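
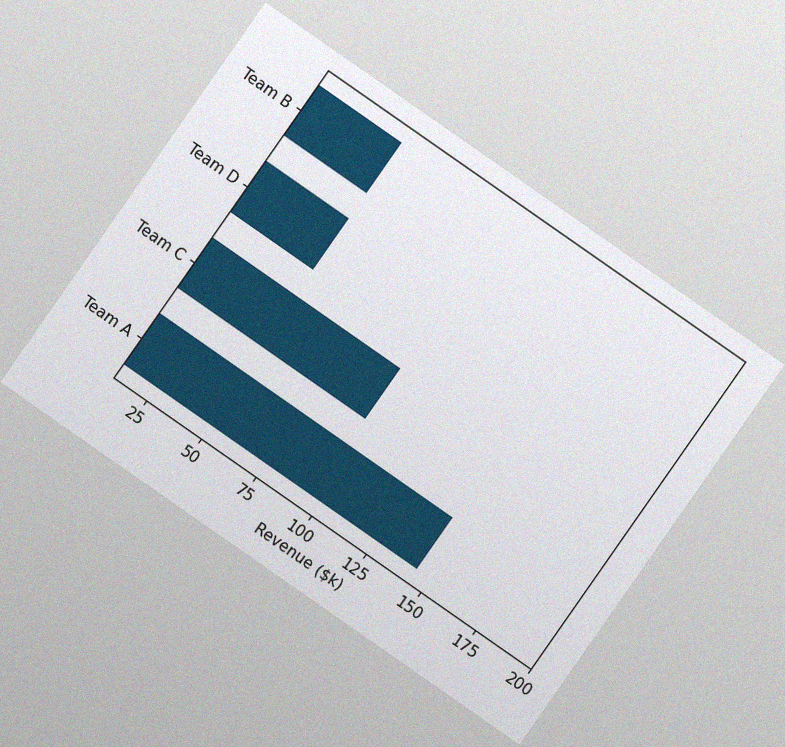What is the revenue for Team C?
$96k

The chart is tilted about 35° clockwise, with some photo noise. Reading along the chart's x-axis, the Team C bar reaches $96k.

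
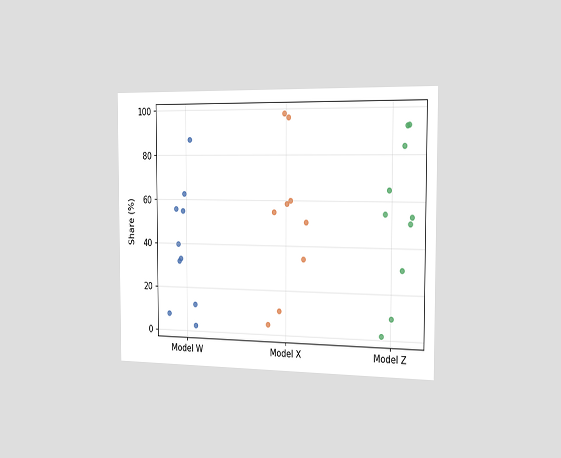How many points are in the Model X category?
9

The chart is viewed slightly from the right. Counting the markers in the Model X column gives 9.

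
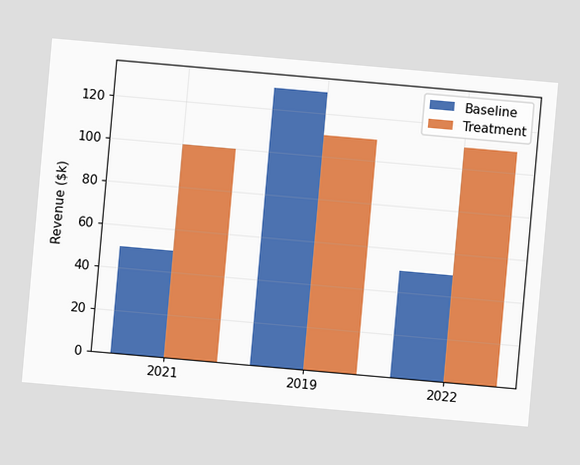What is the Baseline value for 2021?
The chart is tilted about 5° clockwise. The Baseline bar at 2021 reaches $50k on the y-axis.

$50k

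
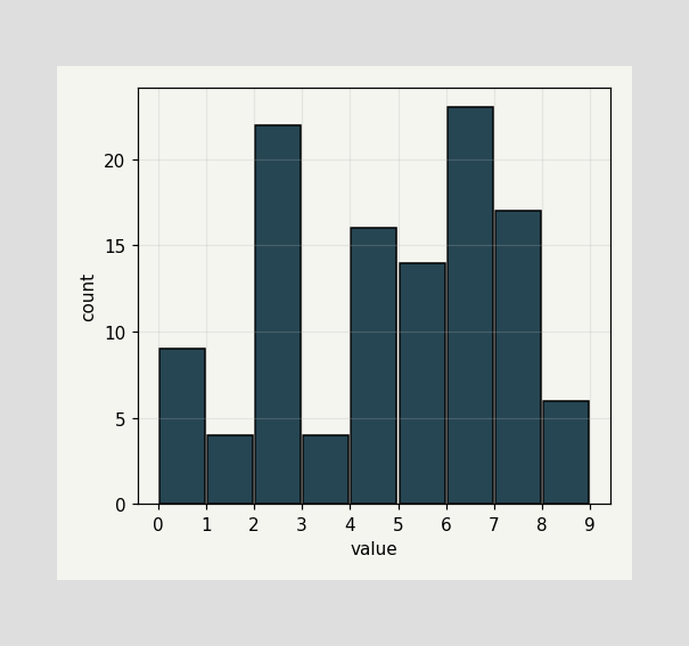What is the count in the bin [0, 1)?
9

The [0, 1) bin has height 9.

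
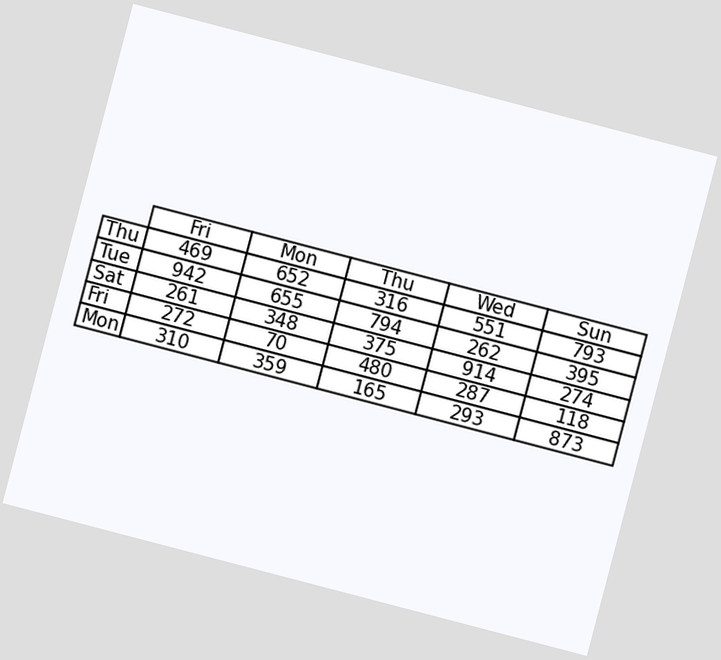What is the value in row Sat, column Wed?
914

The chart is tilted about 15° clockwise. The (Sat, Wed) cell reads 914.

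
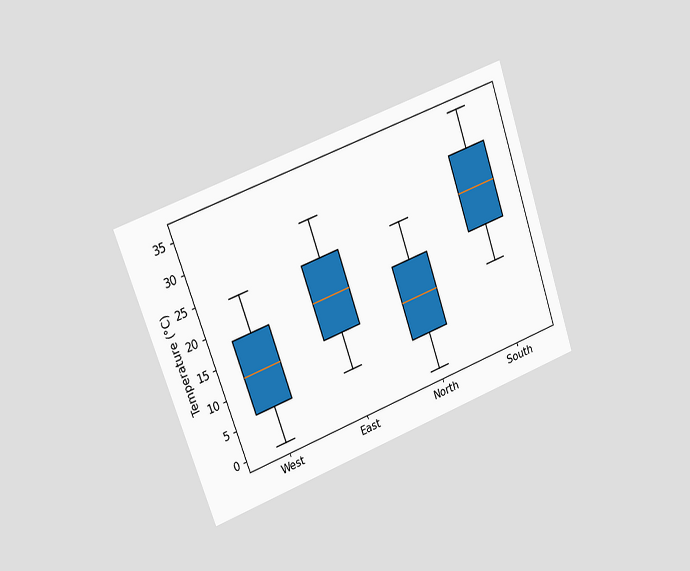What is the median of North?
12°C

The chart is tilted about 20° counter-clockwise and viewed slightly from the left. The median line in the North box sits at 12°C.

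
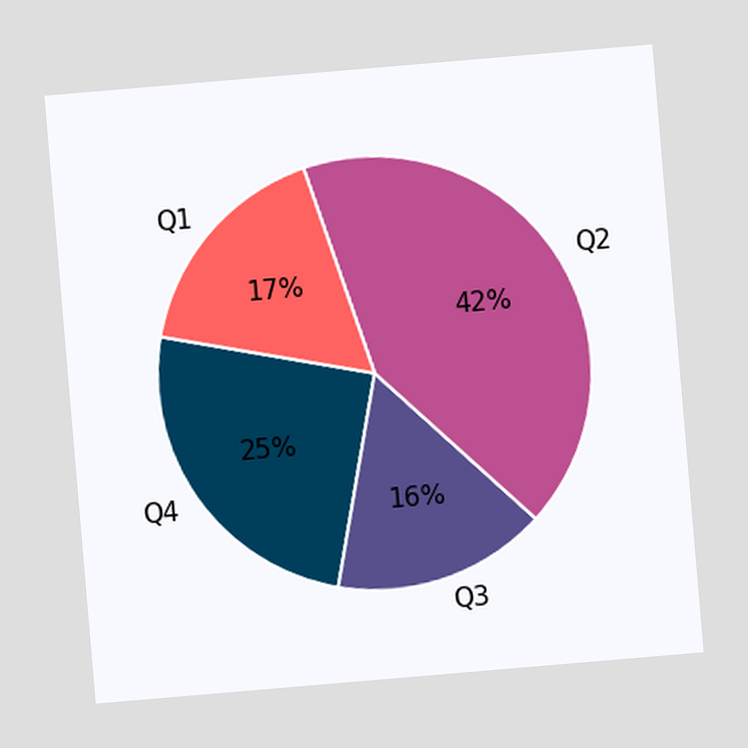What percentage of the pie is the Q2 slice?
The chart is tilted about 5° counter-clockwise. The Q2 slice takes up 42% of the pie.

42%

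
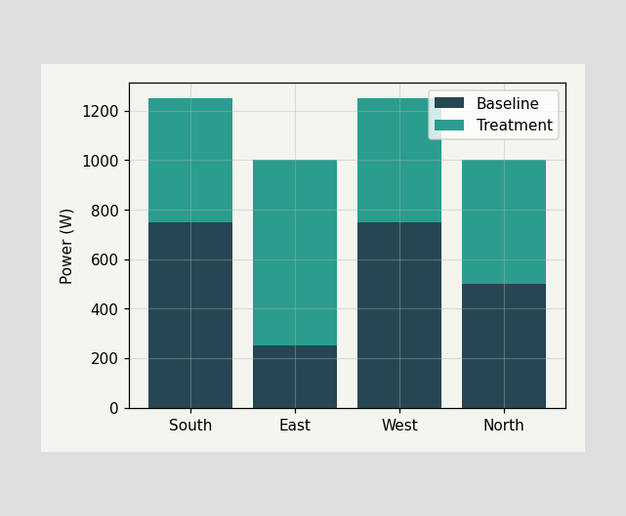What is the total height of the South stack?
The South stack's top reaches 1250W on the y-axis.

1250W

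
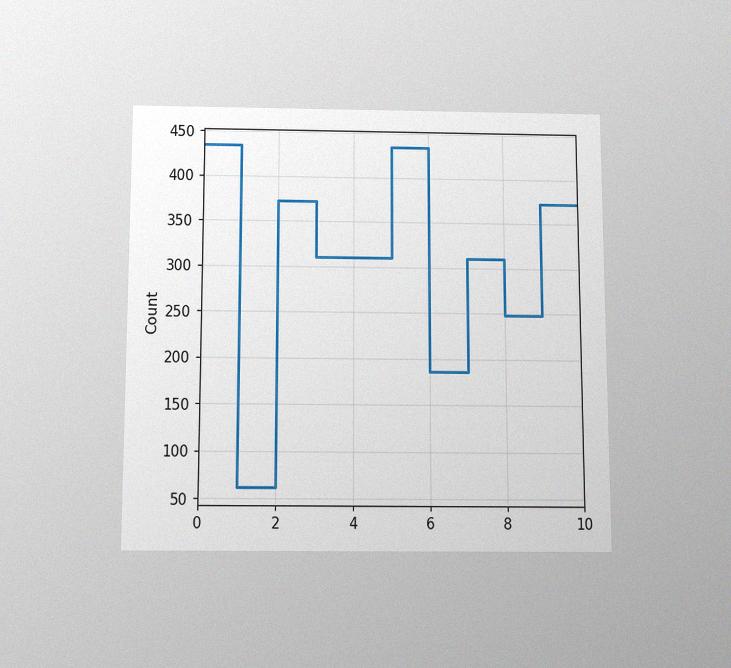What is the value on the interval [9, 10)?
372

The chart is viewed slightly from below, with some photo noise. On [9, 10) the step sits at 372.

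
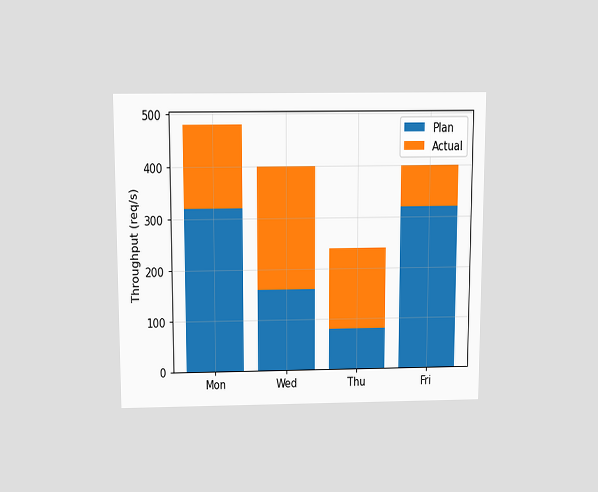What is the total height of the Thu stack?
240req/s

The chart is viewed slightly from above. The Thu stack's top reaches 240req/s on the y-axis.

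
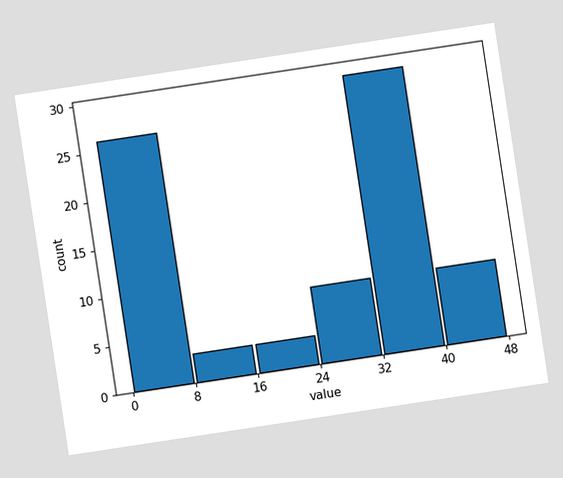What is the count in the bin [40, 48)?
The chart is tilted about 9° counter-clockwise. The [40, 48) bin has height 8.

8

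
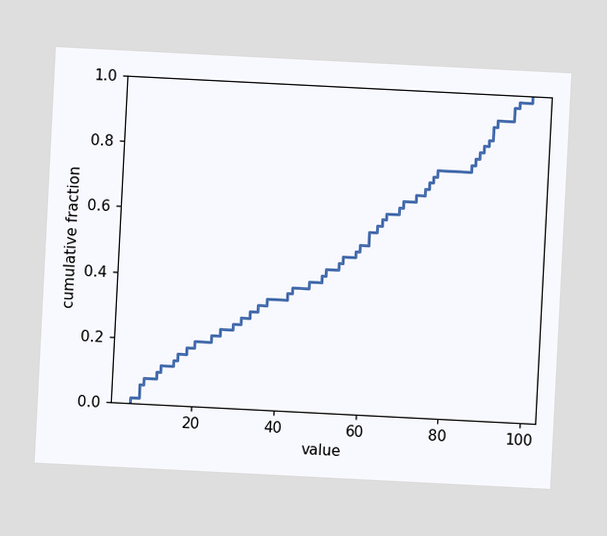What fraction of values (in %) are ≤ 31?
The chart is tilted about 3° clockwise. At x=31 the ECDF step is at 28%.

28%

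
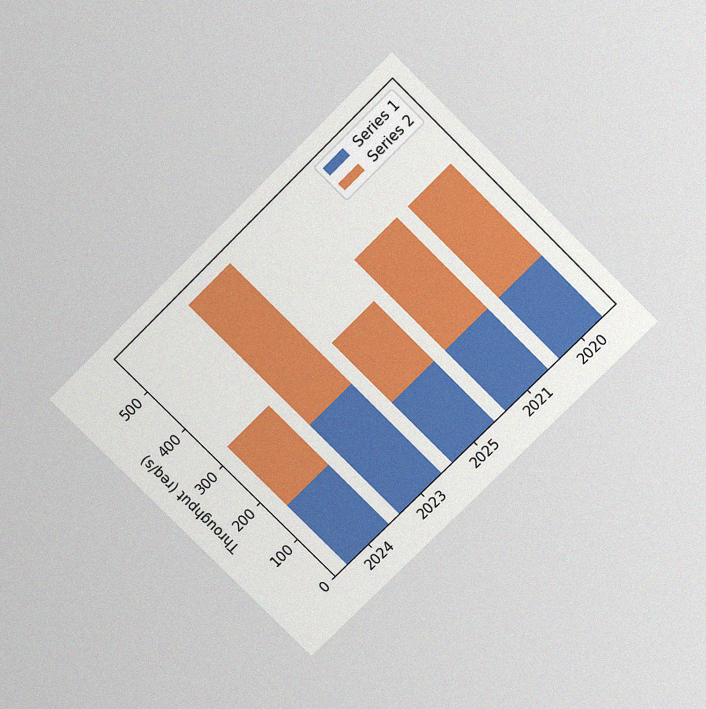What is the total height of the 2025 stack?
320req/s

The chart is tilted about 45° counter-clockwise and viewed slightly from above, with some photo noise. The 2025 stack's top reaches 320req/s on the y-axis.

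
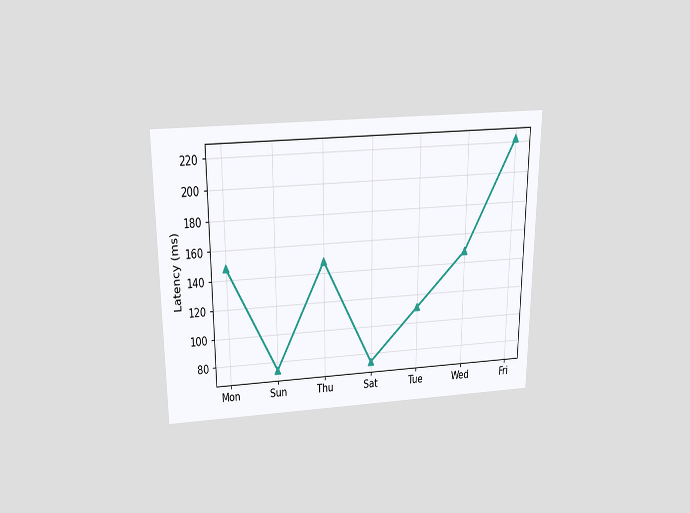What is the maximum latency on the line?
The chart is viewed slightly from above. The highest point is at Fri, and reading across to the y-axis gives 222ms.

222ms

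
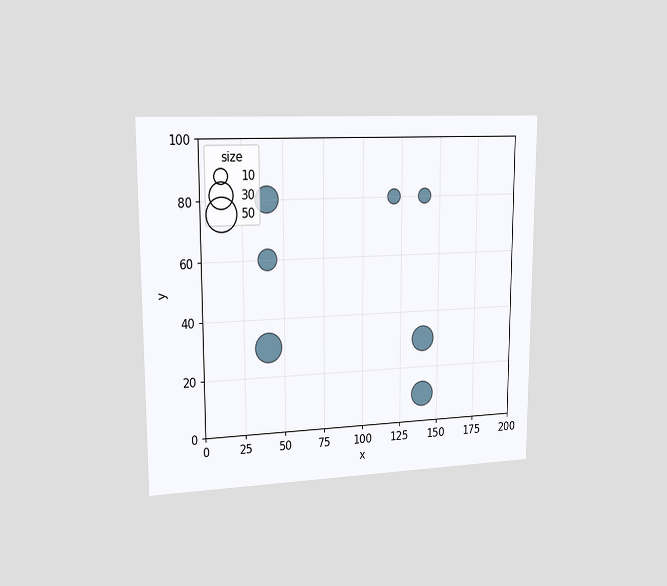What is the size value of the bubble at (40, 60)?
The chart is viewed slightly from the left. Matching the bubble at (40, 60) against the size legend gives 20.

20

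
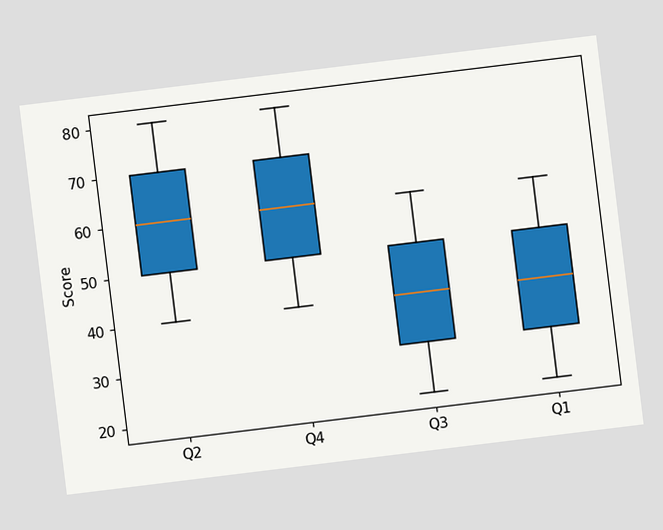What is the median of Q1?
40

The chart is tilted about 7° counter-clockwise. The median line in the Q1 box sits at 40.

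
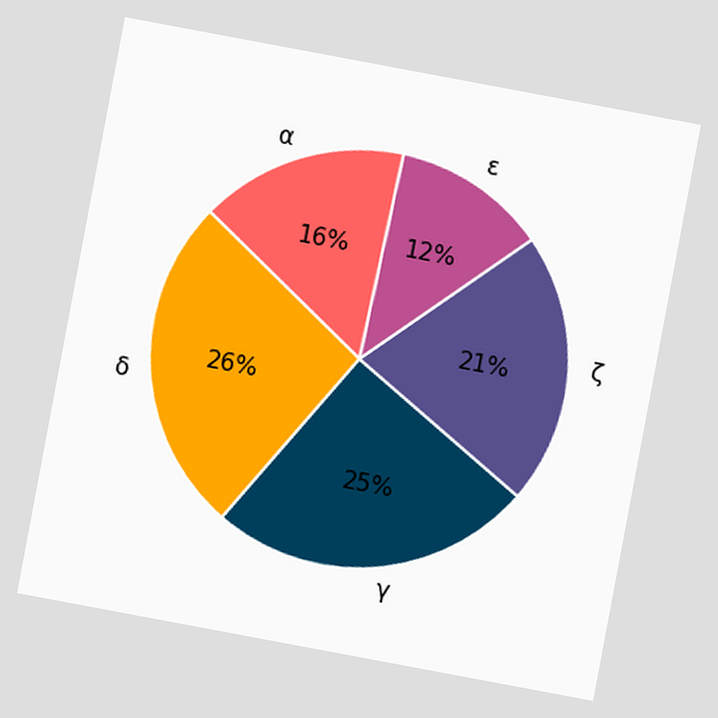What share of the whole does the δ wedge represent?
26%

The chart is tilted about 11° clockwise. The δ slice takes up 26% of the pie.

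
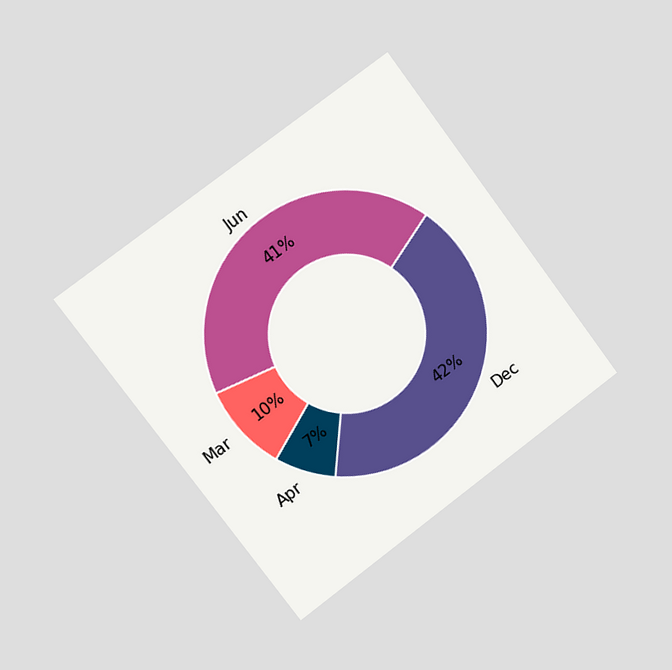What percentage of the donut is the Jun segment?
41%

The chart is tilted about 37° counter-clockwise and viewed slightly from the left. The Jun segment takes up 41% of the ring.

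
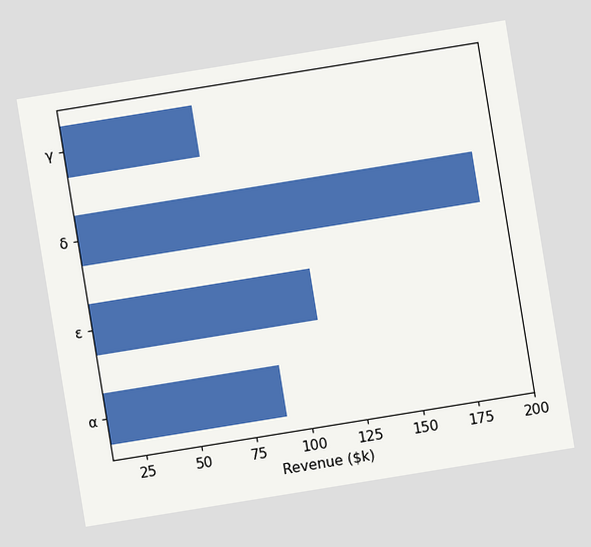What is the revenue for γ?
The chart is tilted about 9° counter-clockwise. Reading along the chart's x-axis, the γ bar reaches $70k.

$70k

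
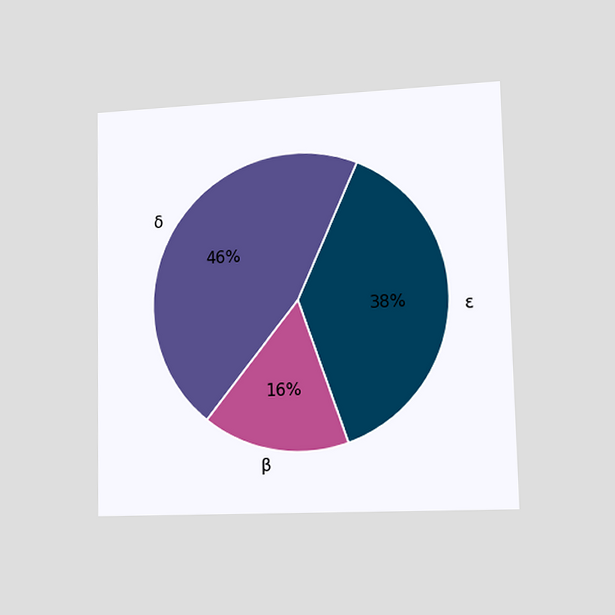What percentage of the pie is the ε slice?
38%

The chart is viewed slightly from the right. The ε slice takes up 38% of the pie.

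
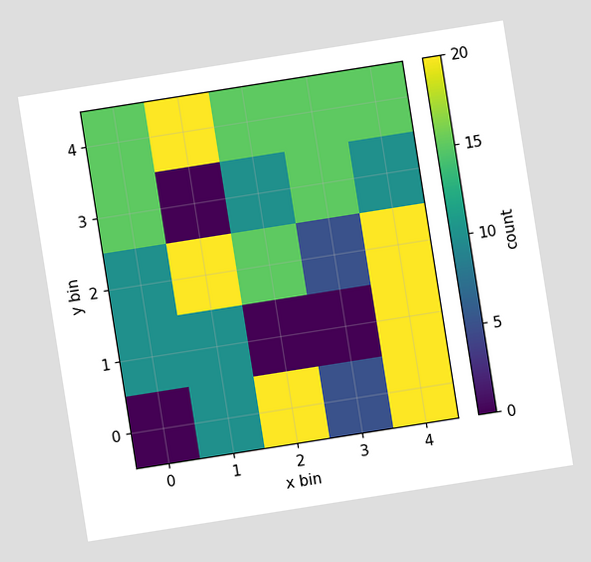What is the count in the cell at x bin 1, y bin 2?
The chart is tilted about 9° counter-clockwise. Matching the cell (1, 2) against the colorbar gives 20.

20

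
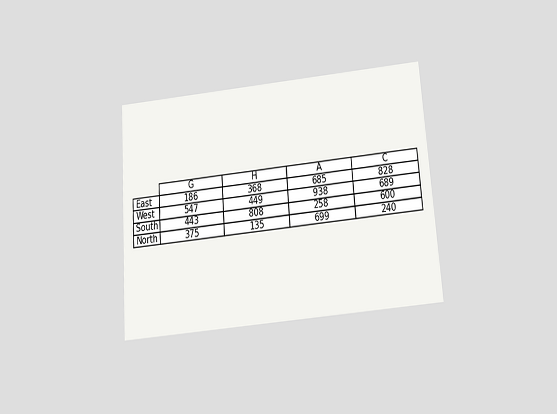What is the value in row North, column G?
The chart is tilted about 4° counter-clockwise and viewed slightly from below. The (North, G) cell reads 375.

375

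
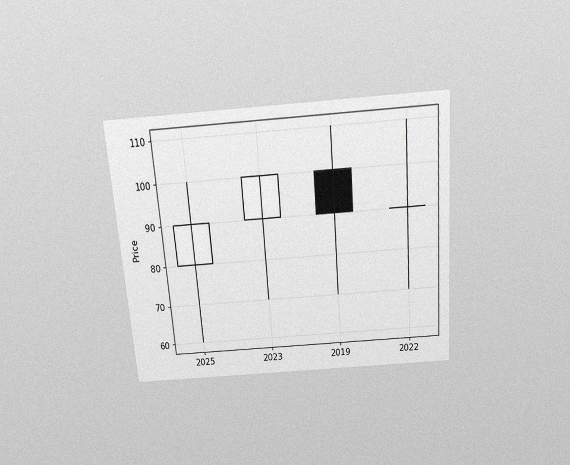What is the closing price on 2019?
The chart is tilted about 5° counter-clockwise and viewed slightly from above, with some photo noise. The 2019 candle closes at 90.

90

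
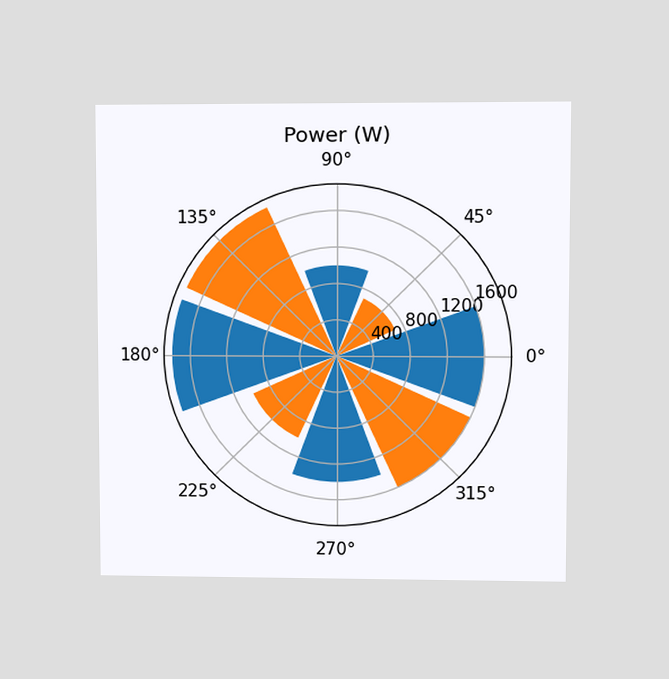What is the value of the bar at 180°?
The chart is viewed at a slight angle. The bar at 180° reaches 1800W on the radial axis.

1800W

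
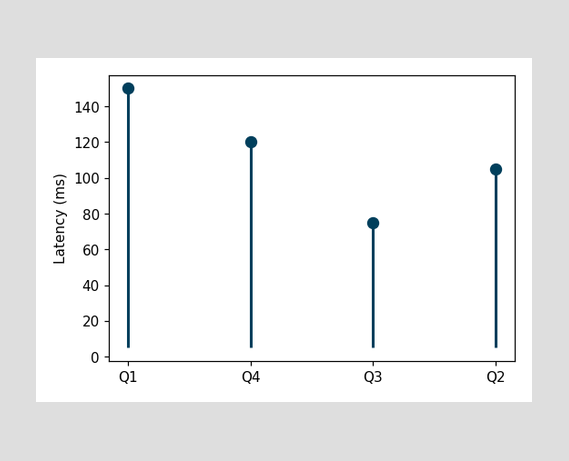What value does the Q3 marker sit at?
The Q3 marker sits at 75ms.

75ms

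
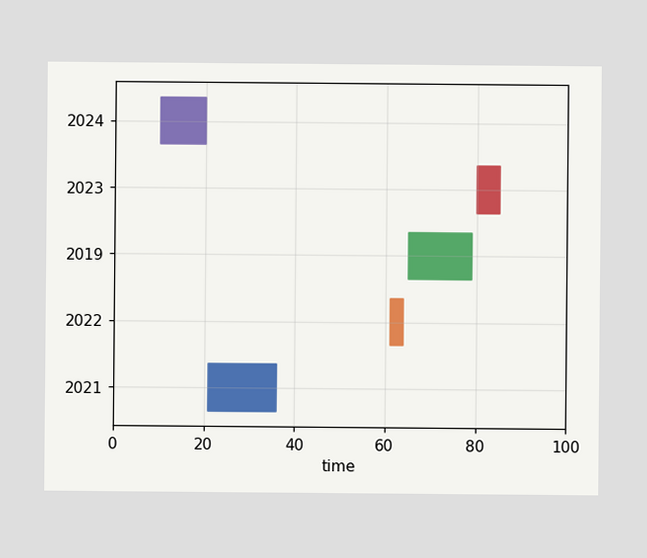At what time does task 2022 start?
61

The 2022 bar begins at t=61.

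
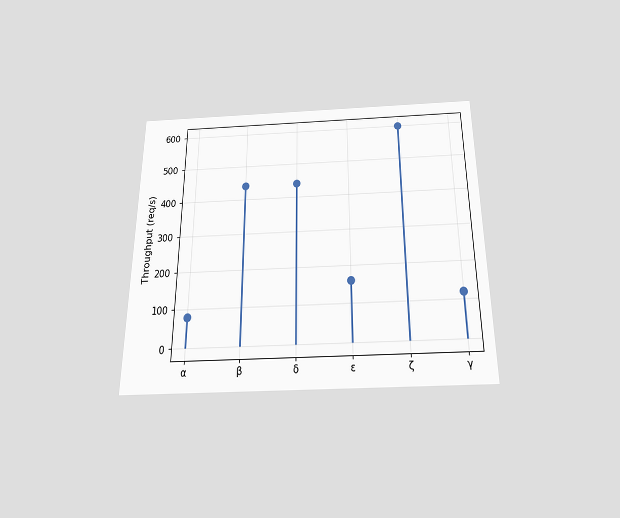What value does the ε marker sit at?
160req/s

The chart is viewed slightly from below. The ε marker sits at 160req/s.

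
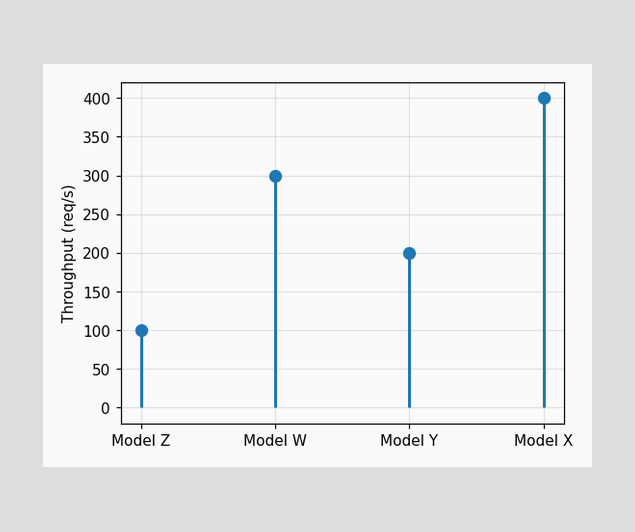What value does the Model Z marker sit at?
The Model Z marker sits at 100req/s.

100req/s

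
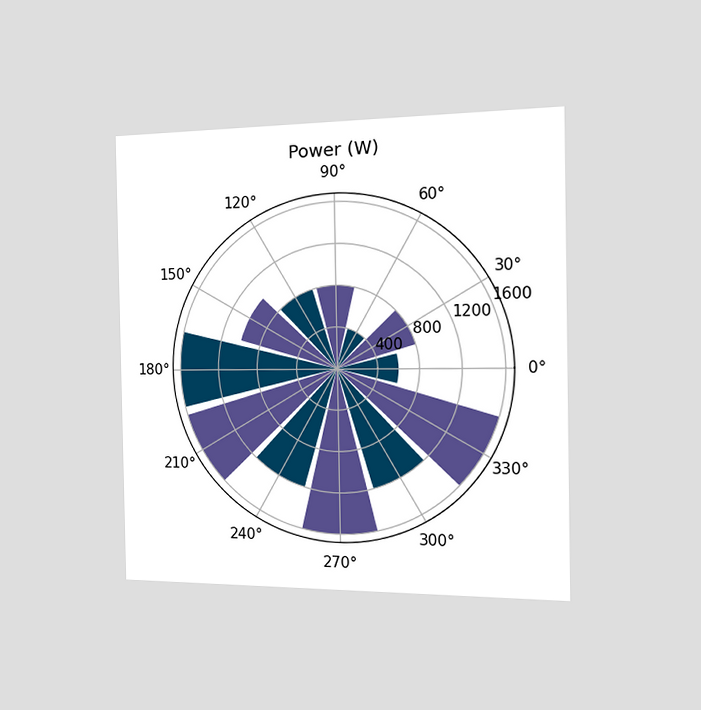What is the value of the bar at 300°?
The chart is viewed slightly from the right. The bar at 300° reaches 1200W on the radial axis.

1200W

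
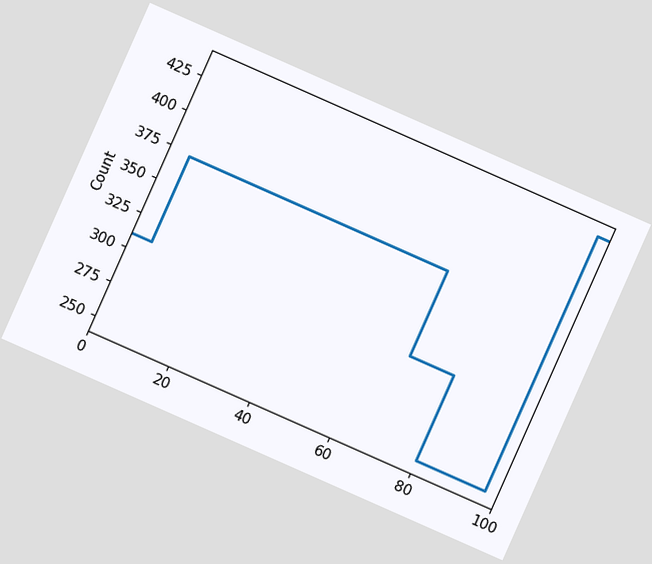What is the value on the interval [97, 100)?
The chart is tilted about 24° clockwise. On [97, 100) the step sits at 434.

434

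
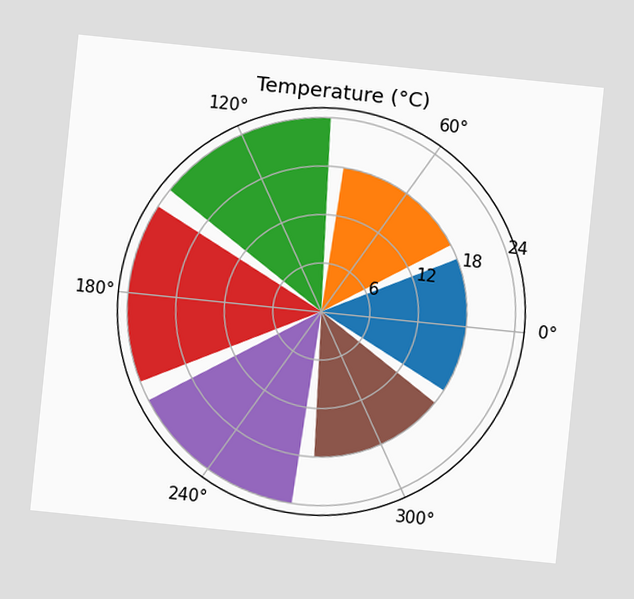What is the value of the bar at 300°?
The chart is tilted about 6° clockwise. The bar at 300° reaches 18°C on the radial axis.

18°C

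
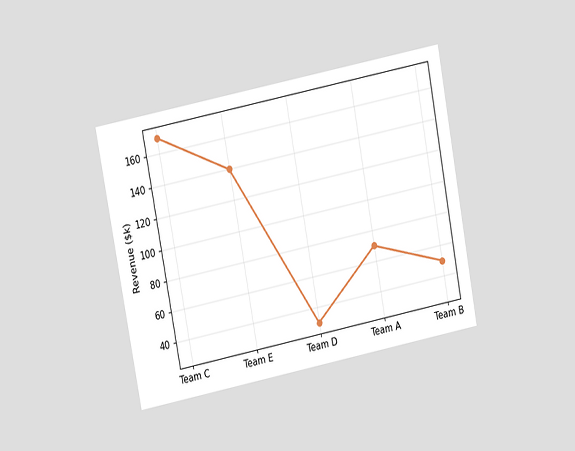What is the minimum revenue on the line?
The chart is tilted about 11° counter-clockwise and viewed at a slight angle. The lowest point is at Team D, and reading across to the y-axis gives $30k.

$30k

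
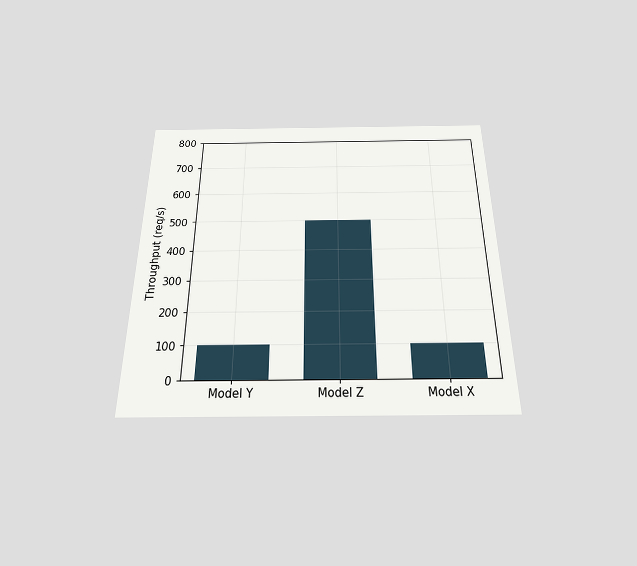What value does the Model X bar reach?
100req/s

The chart is viewed slightly from below. Reading along the chart's y-axis, the Model X bar reaches 100req/s.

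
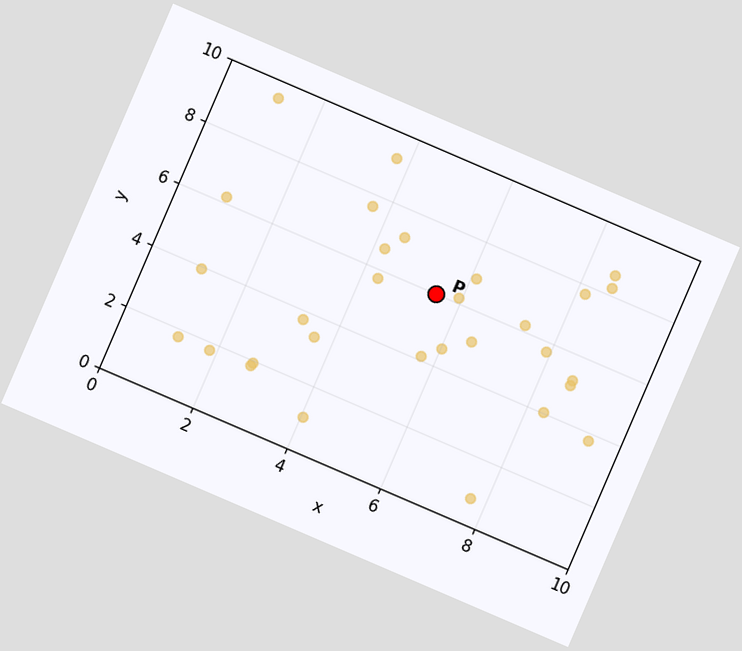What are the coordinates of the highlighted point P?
(5.5, 6)

The chart is tilted about 23° clockwise. Following the gridlines from P to each axis, P sits at (5.5, 6).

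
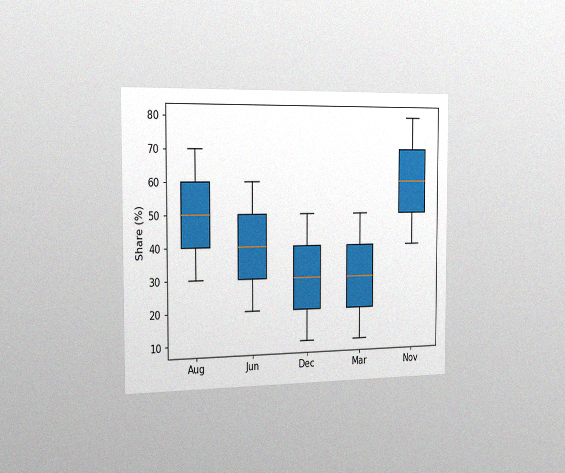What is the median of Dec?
The chart is viewed slightly from the left, with some photo noise. The median line in the Dec box sits at 30%.

30%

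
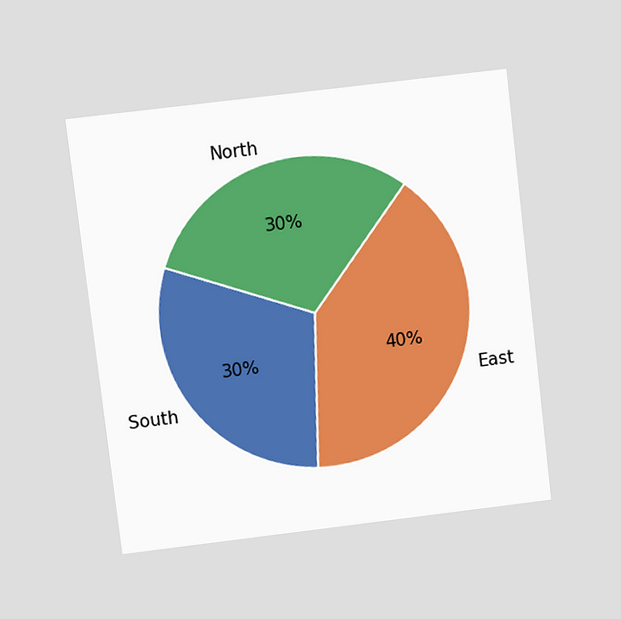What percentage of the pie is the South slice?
The chart is tilted about 7° counter-clockwise and viewed at a slight angle. The South slice takes up 30% of the pie.

30%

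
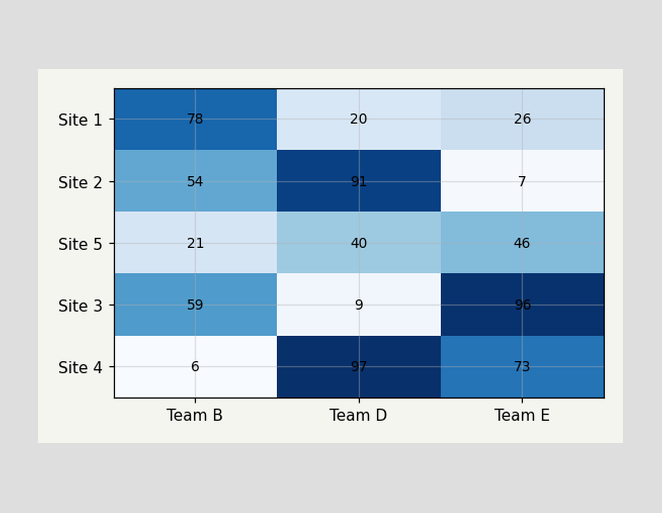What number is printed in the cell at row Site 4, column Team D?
97

The (Site 4, Team D) cell reads 97.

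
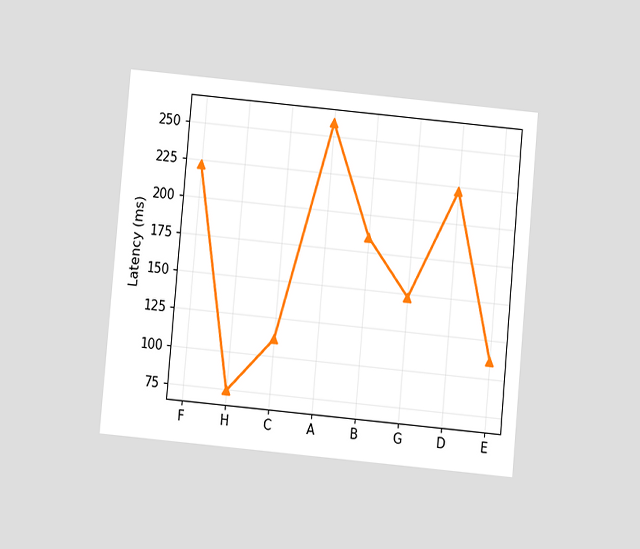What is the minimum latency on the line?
74ms

The chart is tilted about 5° clockwise and viewed slightly from below. The lowest point is at H, and reading across to the y-axis gives 74ms.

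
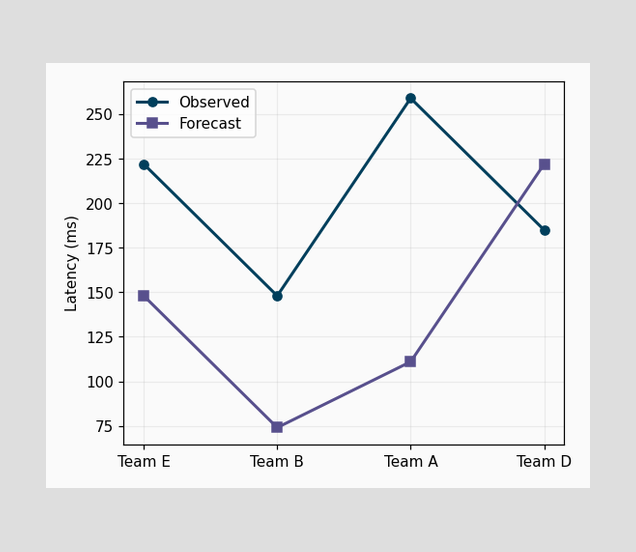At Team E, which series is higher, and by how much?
Observed, by 74ms

At Team E, Observed sits above the other line by 74ms.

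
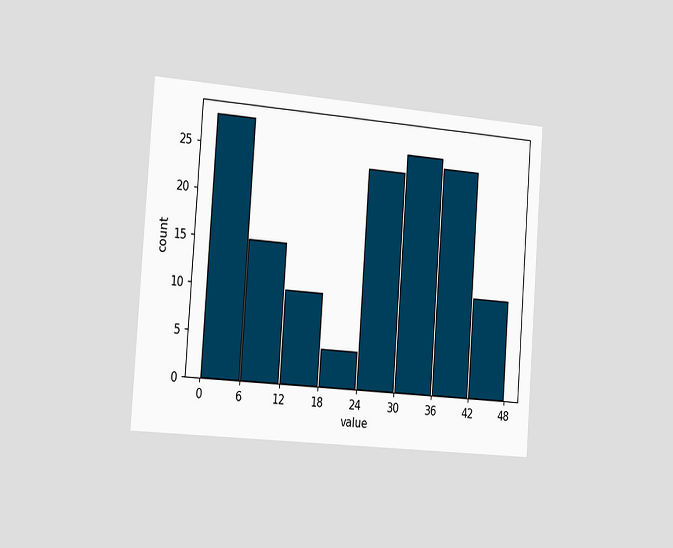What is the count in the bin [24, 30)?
24

The chart is tilted about 4° clockwise and viewed slightly from the left. The [24, 30) bin has height 24.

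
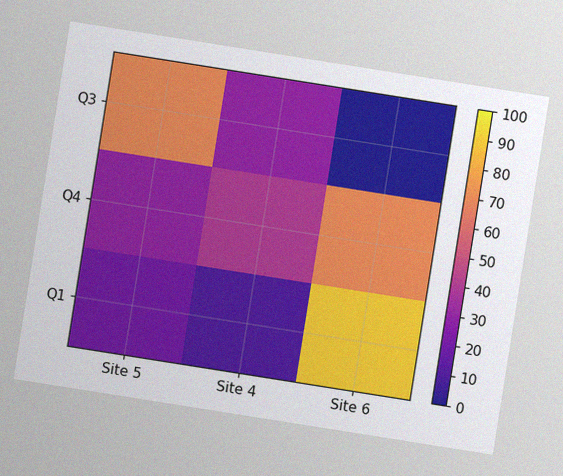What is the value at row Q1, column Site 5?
20

The chart is tilted about 9° clockwise, with some photo noise. Matching cell (Q1, Site 5) against the colorbar gives 20.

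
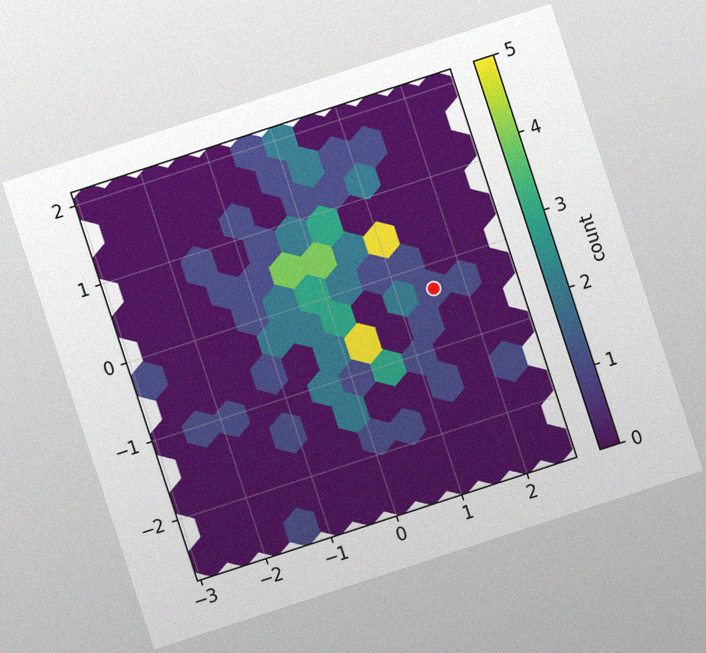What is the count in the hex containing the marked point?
The chart is tilted about 18° counter-clockwise, with some photo noise. The marked hex reads 1 on the colorbar.

1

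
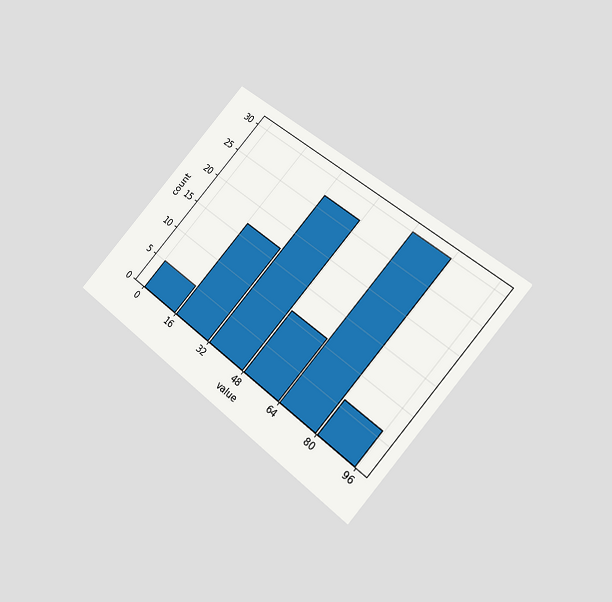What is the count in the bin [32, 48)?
The chart is tilted about 41° clockwise and viewed at a slight angle. The [32, 48) bin has height 27.

27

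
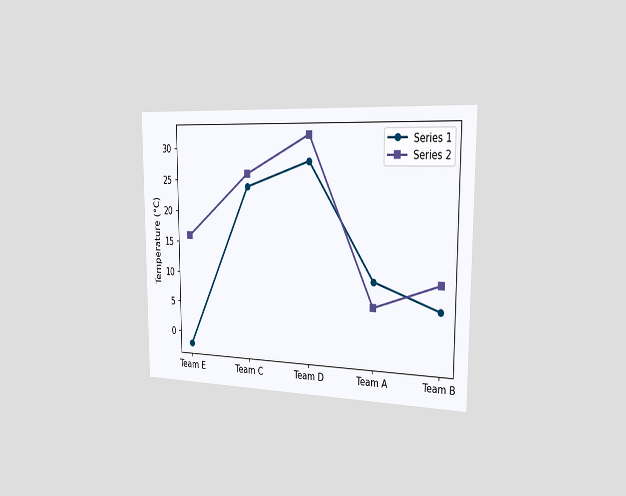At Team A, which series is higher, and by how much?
The chart is viewed slightly from the right. At Team A, Series 1 sits above the other line by 4°C.

Series 1, by 4°C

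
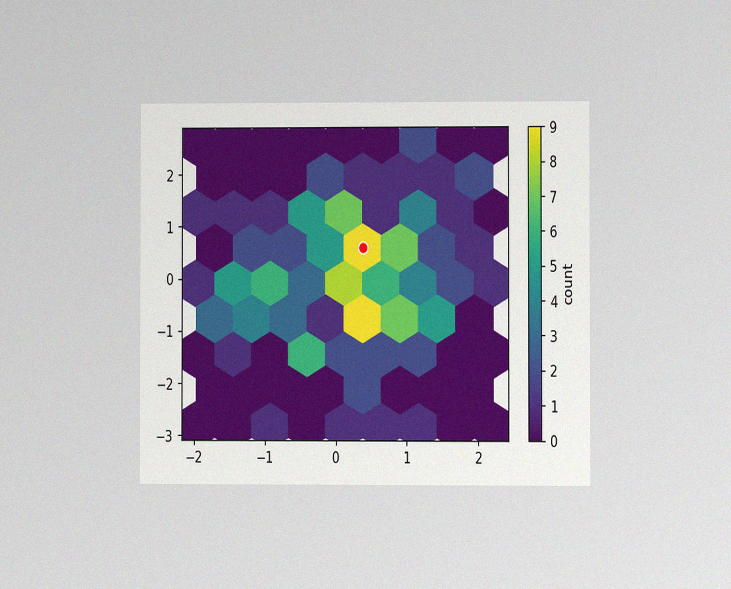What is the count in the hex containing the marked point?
9

The chart is viewed at a slight angle, with some photo noise. The marked hex reads 9 on the colorbar.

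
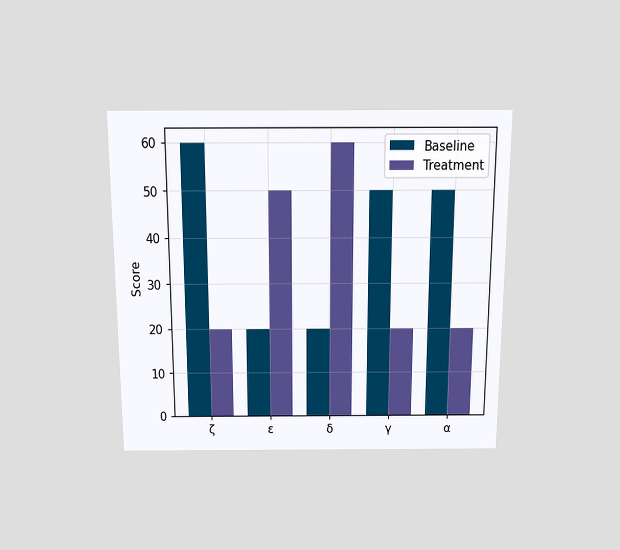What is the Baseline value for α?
The chart is viewed slightly from above. The Baseline bar at α reaches 50 on the y-axis.

50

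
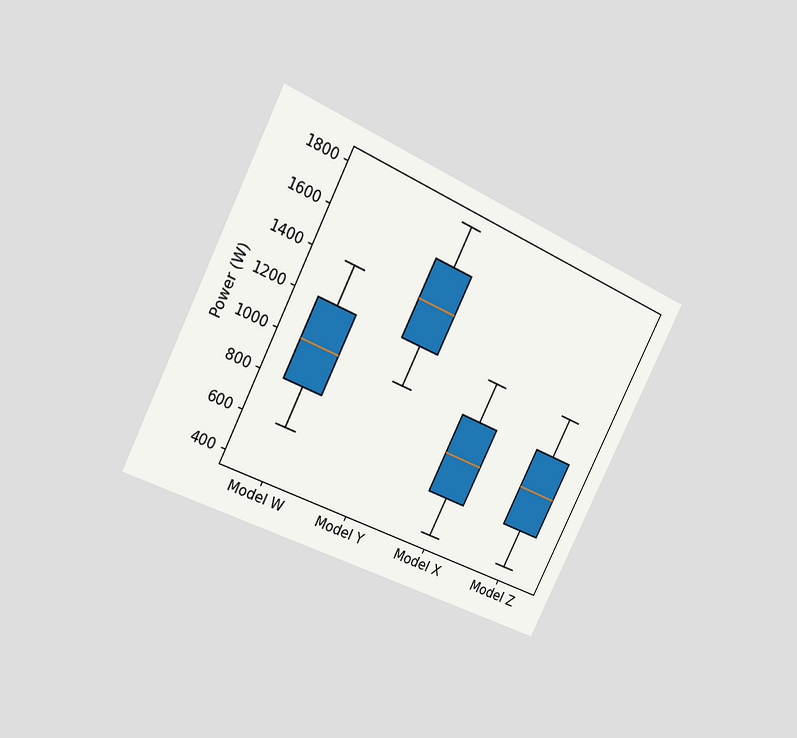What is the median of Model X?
The chart is tilted about 26° clockwise and viewed slightly from the left. The median line in the Model X box sits at 800W.

800W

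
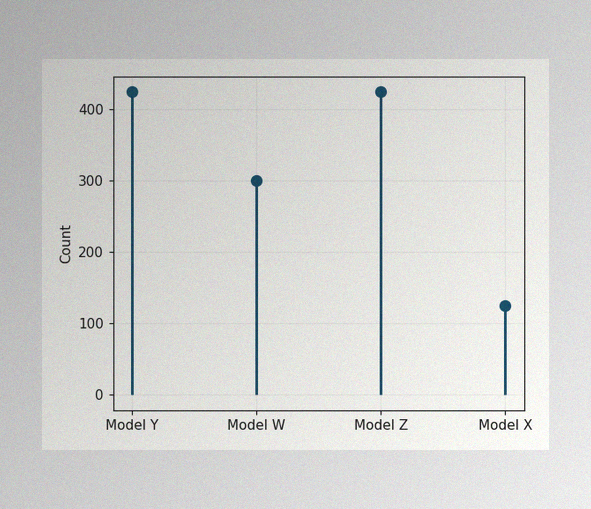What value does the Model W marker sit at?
300

The image has some photo noise and uneven lighting. The Model W marker sits at 300.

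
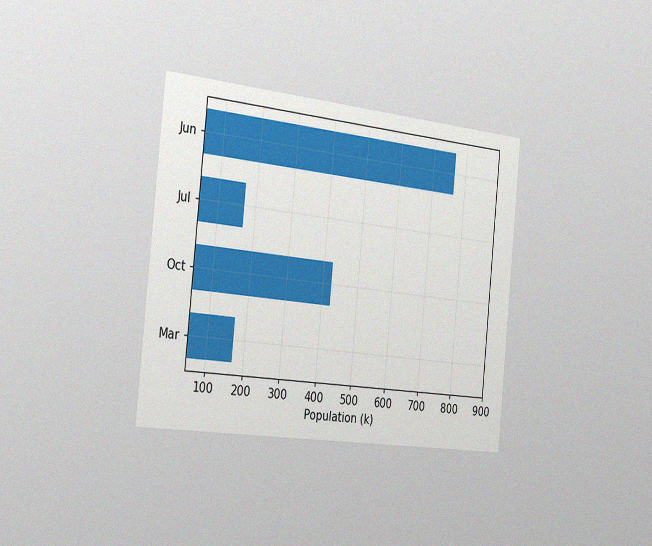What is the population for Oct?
The chart is tilted about 6° clockwise and viewed slightly from the left, with some photo noise. Reading along the chart's x-axis, the Oct bar reaches 425k.

425k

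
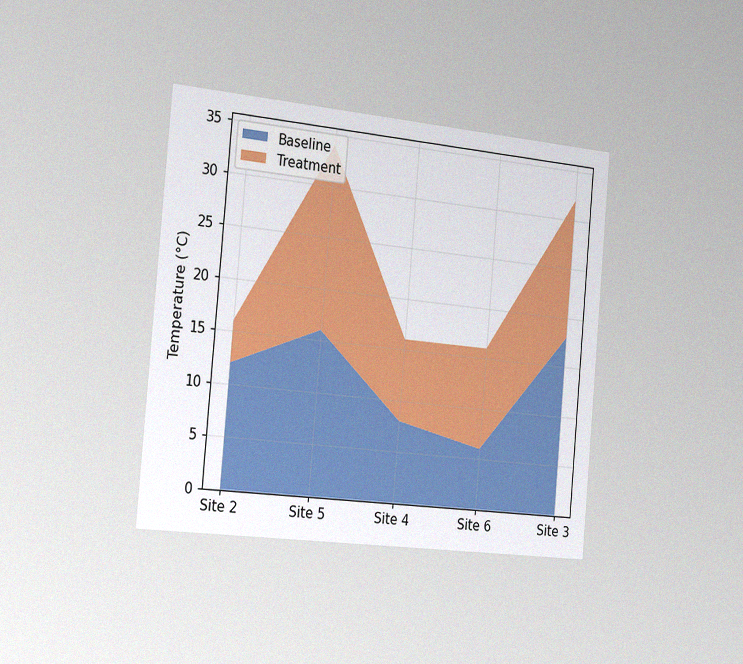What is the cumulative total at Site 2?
16°C

The chart is tilted about 5° clockwise and viewed slightly from the left, with some photo noise. The stacked total at Site 2 reaches 16°C.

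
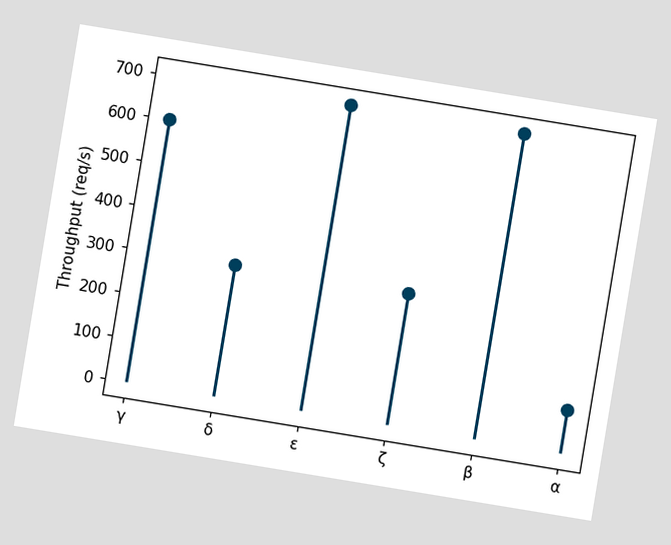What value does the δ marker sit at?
The chart is tilted about 9° clockwise. The δ marker sits at 300req/s.

300req/s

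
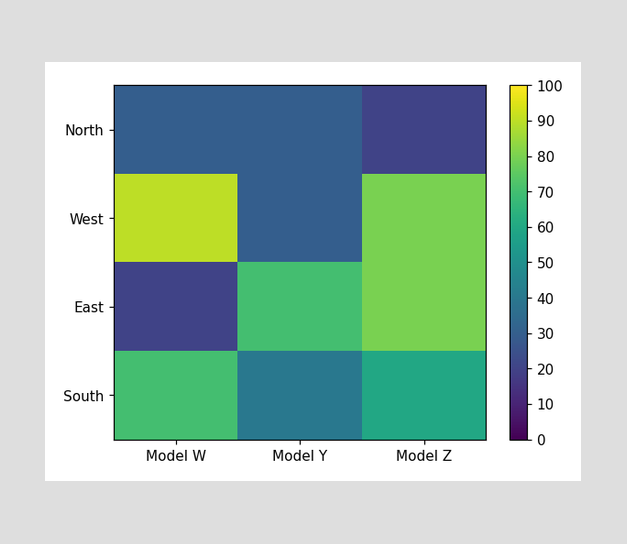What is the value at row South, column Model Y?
Matching cell (South, Model Y) against the colorbar gives 40.

40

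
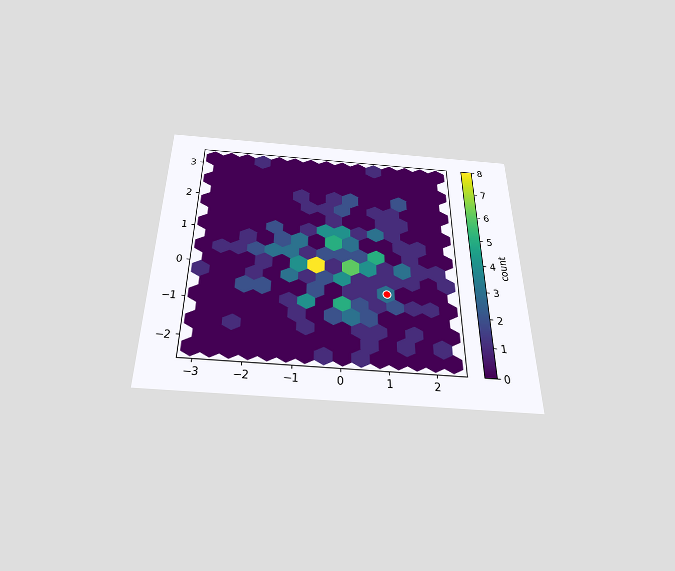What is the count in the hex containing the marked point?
The chart is viewed slightly from below. The marked hex reads 3 on the colorbar.

3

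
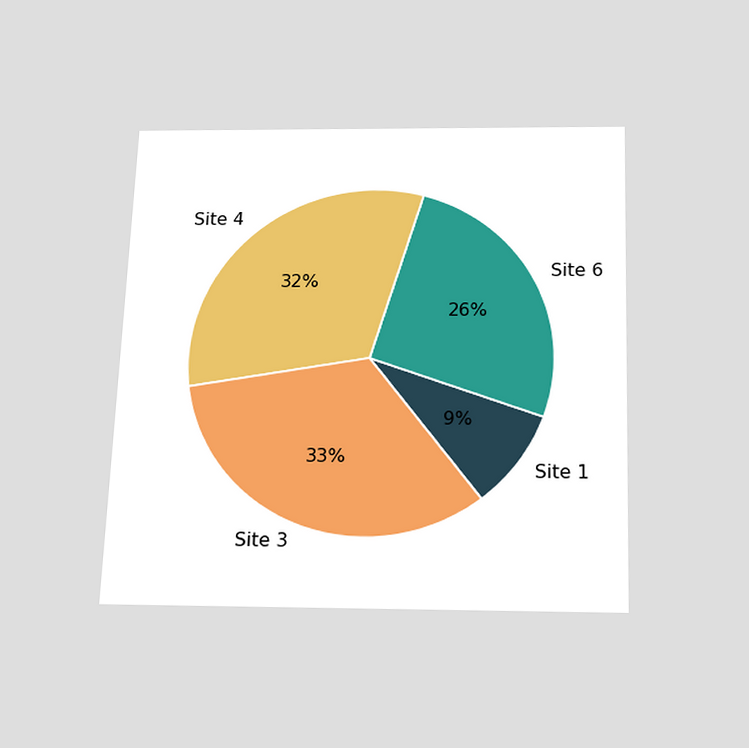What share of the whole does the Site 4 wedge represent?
The chart is tilted about 2° clockwise and viewed slightly from below. The Site 4 slice takes up 32% of the pie.

32%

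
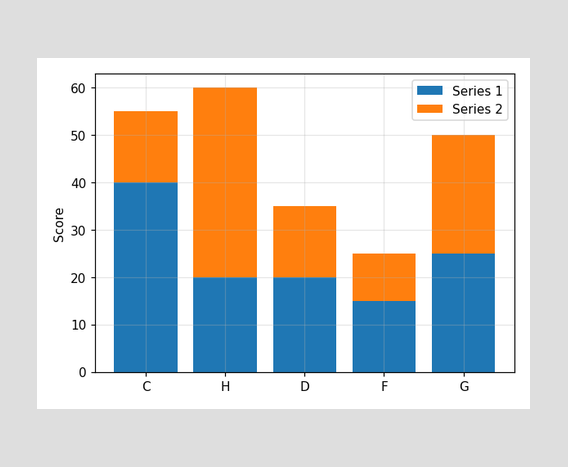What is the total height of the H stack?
60

The H stack's top reaches 60 on the y-axis.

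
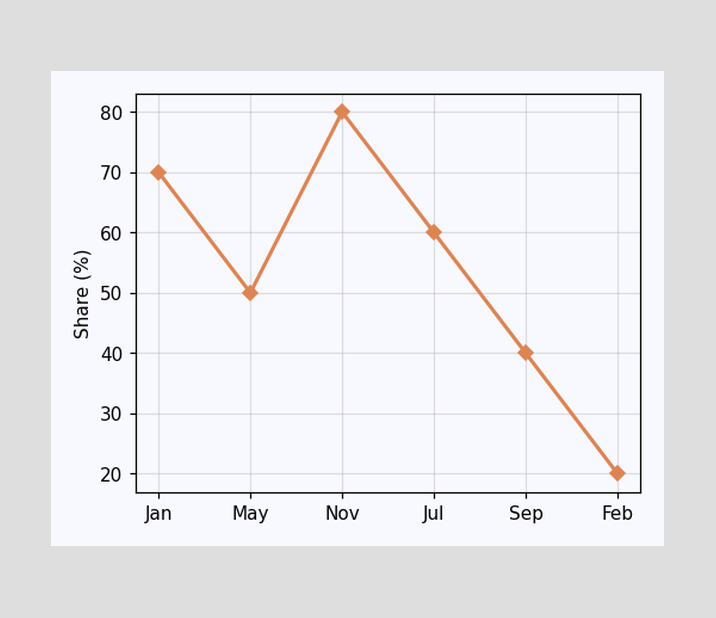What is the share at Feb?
At Feb, the line is at 20%.

20%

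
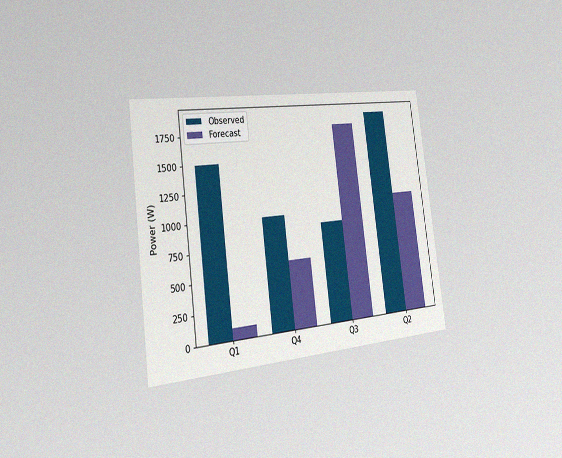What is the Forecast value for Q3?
1800W

The chart is tilted about 7° counter-clockwise and viewed slightly from the left, with some photo noise. The Forecast bar at Q3 reaches 1800W on the y-axis.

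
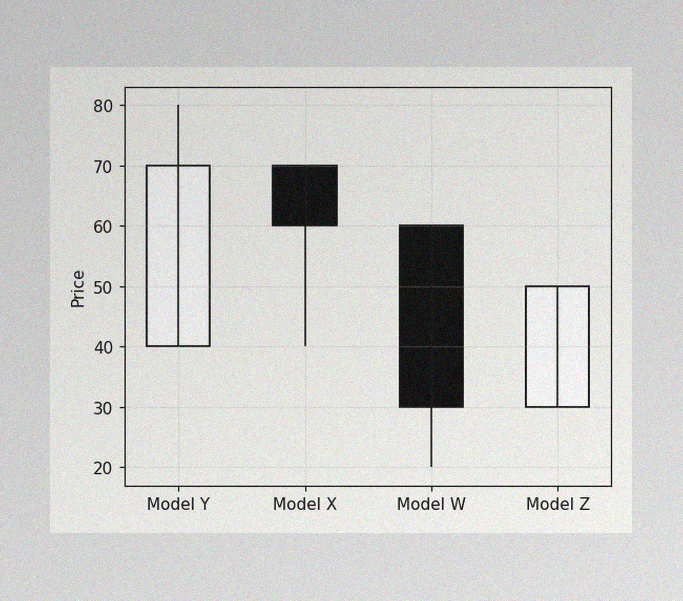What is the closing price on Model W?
The image has some photo noise and uneven lighting. The Model W candle closes at 30.

30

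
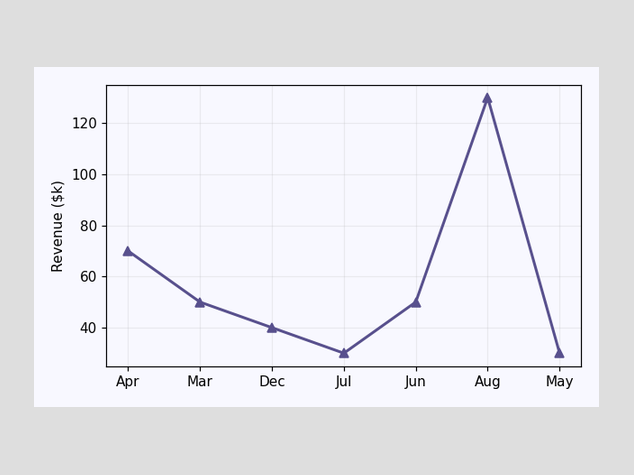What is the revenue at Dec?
At Dec, the line is at $40k.

$40k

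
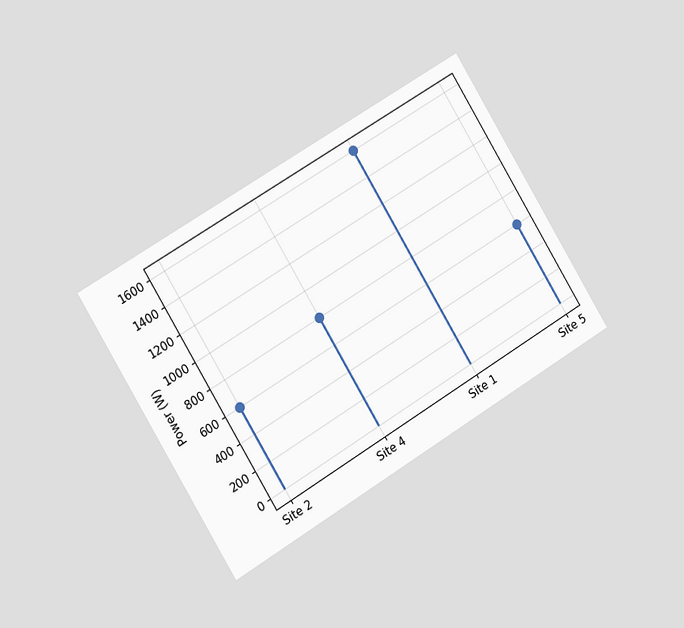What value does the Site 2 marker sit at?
The chart is tilted about 31° counter-clockwise and viewed slightly from the left. The Site 2 marker sits at 600W.

600W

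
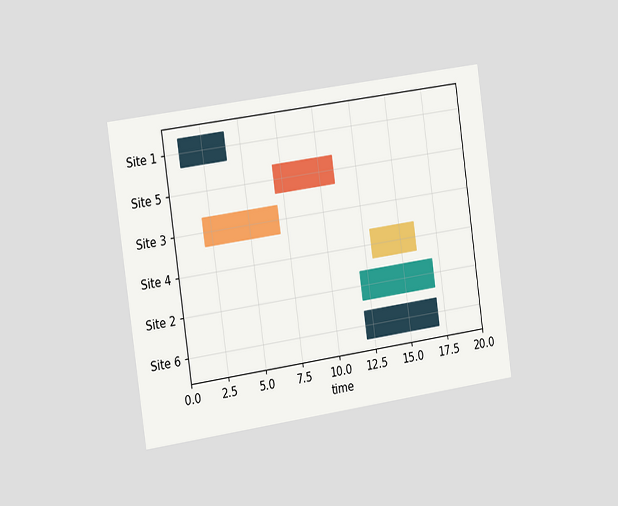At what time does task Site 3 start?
2

The chart is tilted about 8° counter-clockwise and viewed slightly from the left. The Site 3 bar begins at t=2.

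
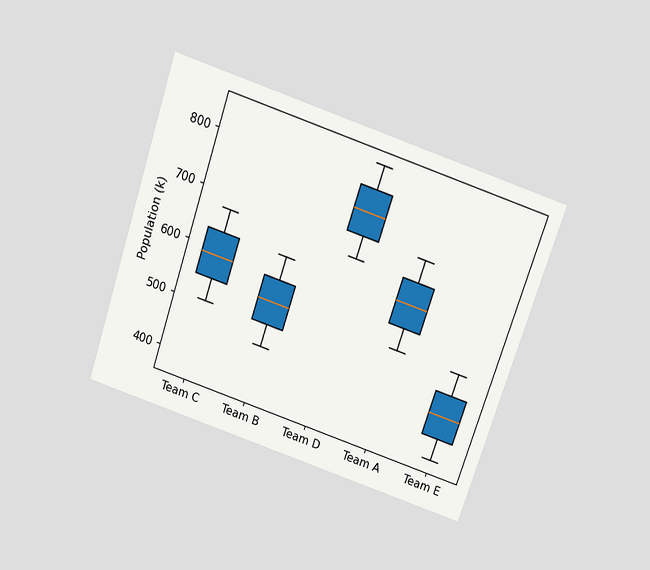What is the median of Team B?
The chart is tilted about 19° clockwise and viewed slightly from above. The median line in the Team B box sits at 546k.

546k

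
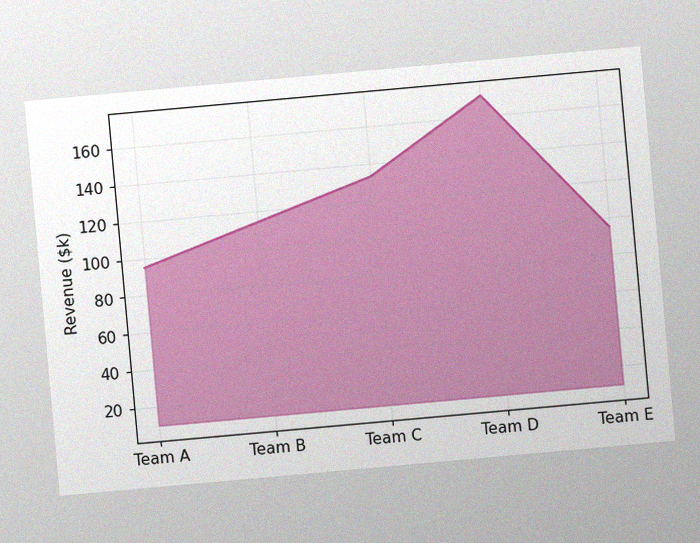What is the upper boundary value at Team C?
$133k

The chart is tilted about 5° counter-clockwise, with some photo noise. At Team C the upper boundary is at $133k.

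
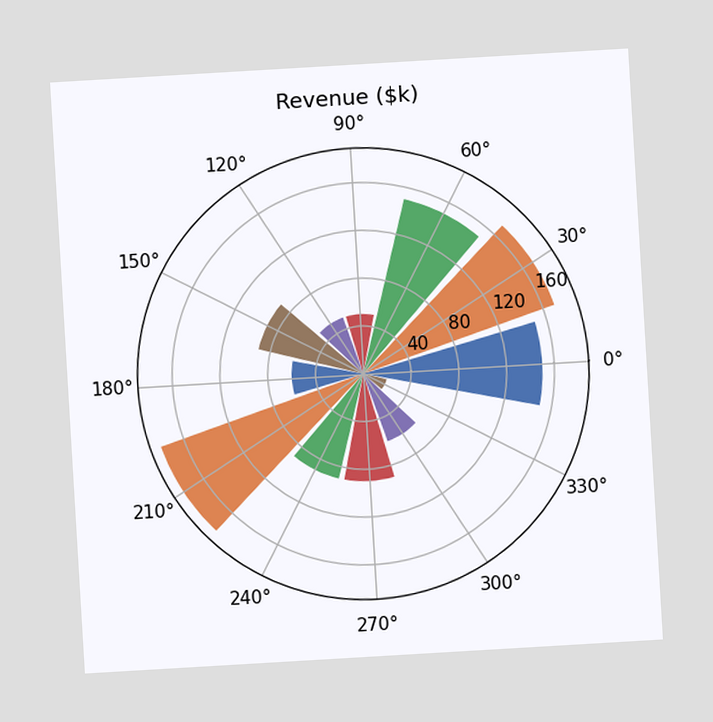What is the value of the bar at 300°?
$60k

The chart is tilted about 3° counter-clockwise. The bar at 300° reaches $60k on the radial axis.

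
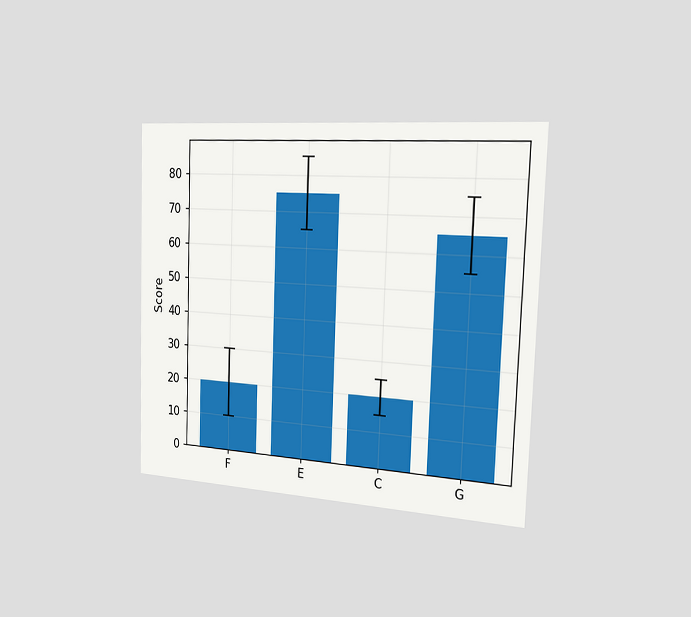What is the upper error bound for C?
The chart is viewed slightly from the right. The C bar's upper whisker reaches 25.

25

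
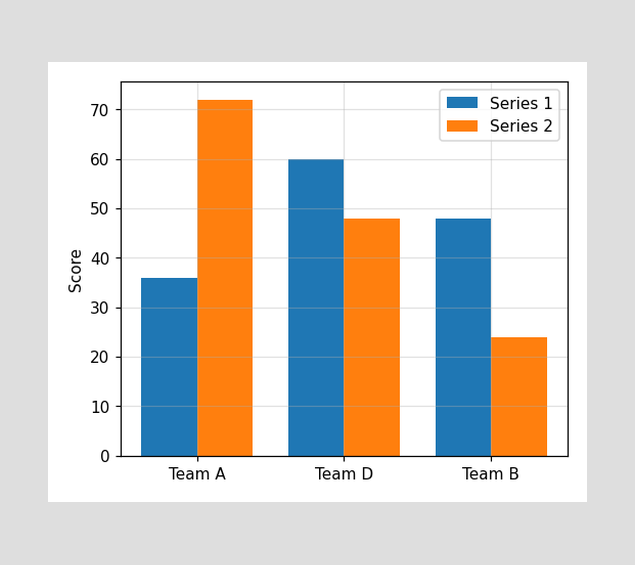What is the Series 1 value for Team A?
36

The Series 1 bar at Team A reaches 36 on the y-axis.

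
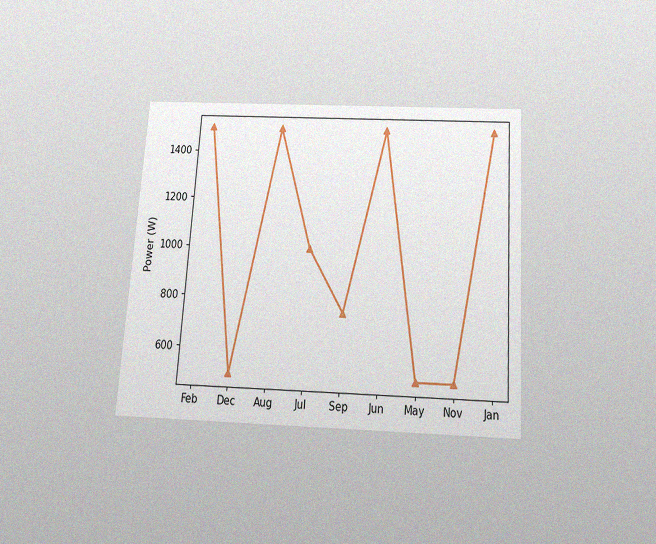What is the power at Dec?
The chart is tilted about 4° clockwise and viewed slightly from below, with some photo noise. At Dec, the line is at 500W.

500W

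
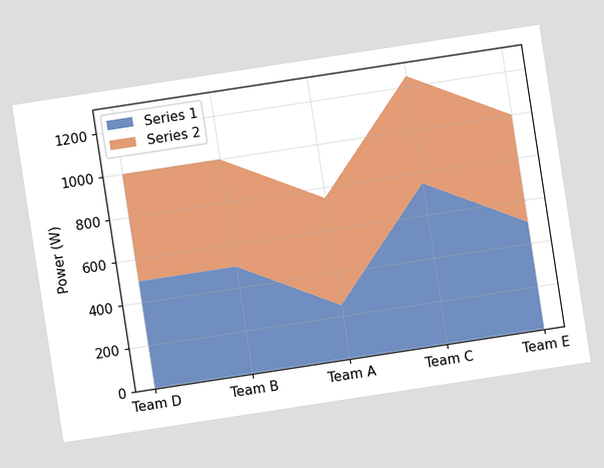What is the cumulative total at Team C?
1250W

The chart is tilted about 9° counter-clockwise. The stacked total at Team C reaches 1250W.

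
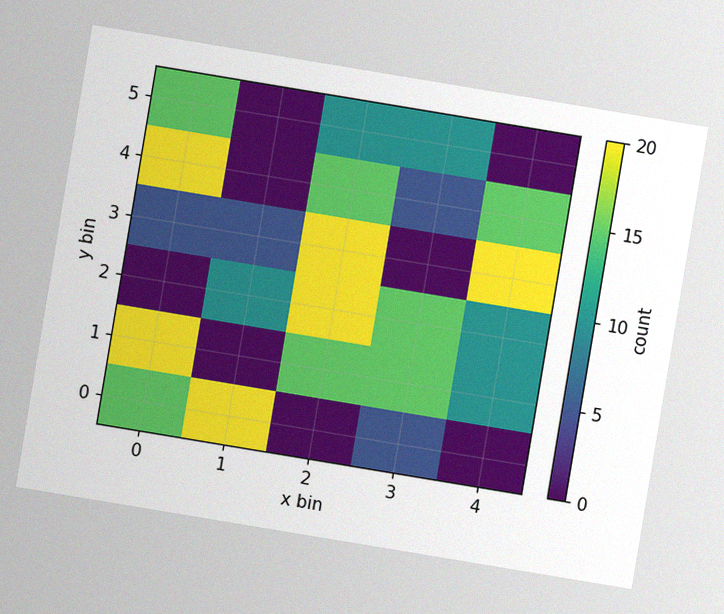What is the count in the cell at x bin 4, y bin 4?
The chart is tilted about 9° clockwise, with some photo noise. Matching the cell (4, 4) against the colorbar gives 15.

15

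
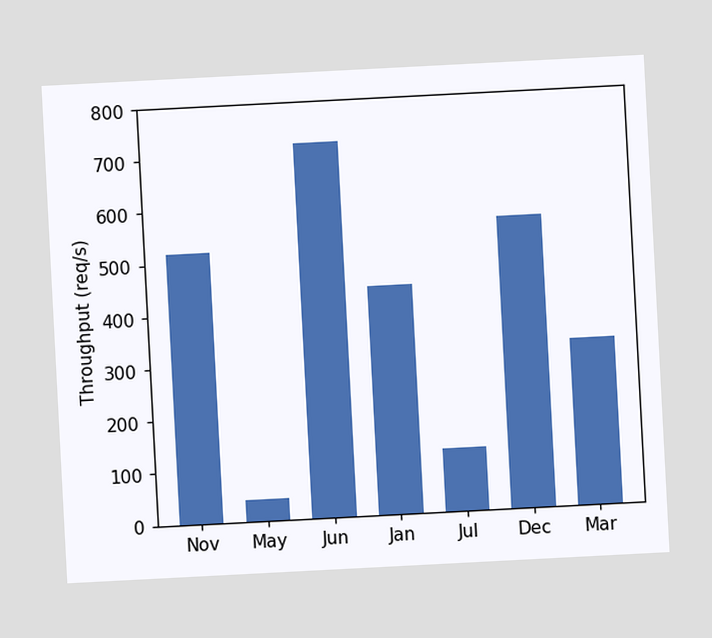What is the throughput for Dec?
560req/s

The chart is tilted about 3° counter-clockwise. Reading along the chart's y-axis, the Dec bar reaches 560req/s.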